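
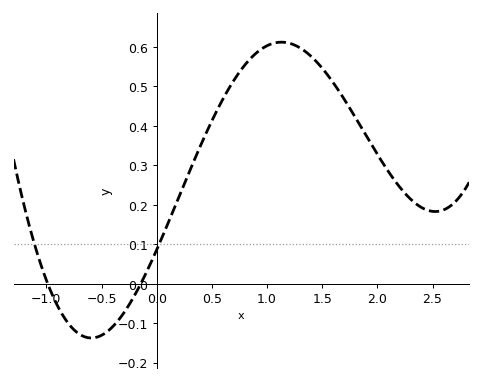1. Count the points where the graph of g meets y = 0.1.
2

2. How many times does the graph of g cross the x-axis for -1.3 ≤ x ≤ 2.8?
2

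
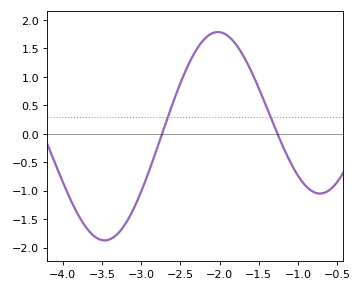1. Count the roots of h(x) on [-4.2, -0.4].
2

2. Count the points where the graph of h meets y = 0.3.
2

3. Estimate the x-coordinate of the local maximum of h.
-2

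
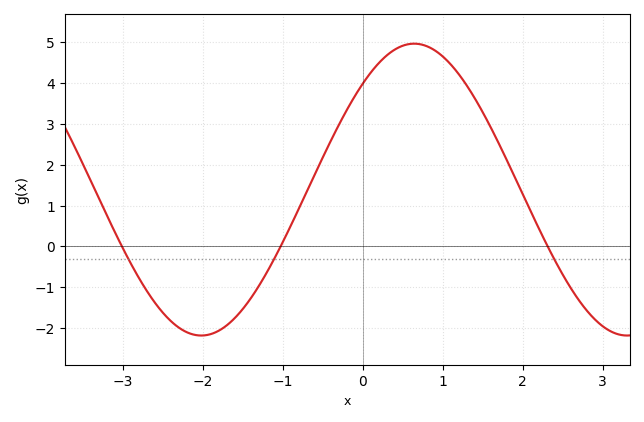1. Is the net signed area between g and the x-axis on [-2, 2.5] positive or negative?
positive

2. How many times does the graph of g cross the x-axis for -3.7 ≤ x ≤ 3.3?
3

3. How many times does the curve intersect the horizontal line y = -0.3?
3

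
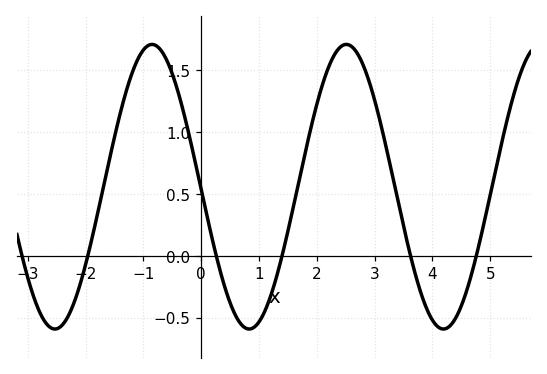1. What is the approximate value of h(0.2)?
0.1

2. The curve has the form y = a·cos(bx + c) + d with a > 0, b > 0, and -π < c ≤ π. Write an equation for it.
y = 1.15cos(1.9x + 1.6) + 0.56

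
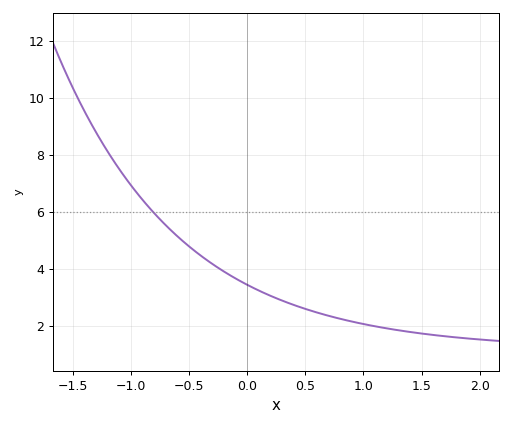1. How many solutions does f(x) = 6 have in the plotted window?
1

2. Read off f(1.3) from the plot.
1.86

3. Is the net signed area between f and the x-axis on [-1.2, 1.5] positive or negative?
positive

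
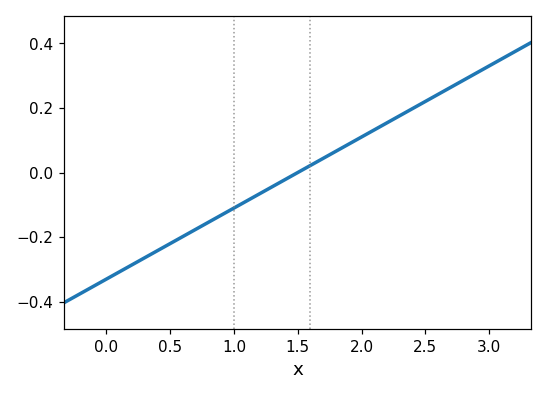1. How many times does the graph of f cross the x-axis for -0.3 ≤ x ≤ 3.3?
1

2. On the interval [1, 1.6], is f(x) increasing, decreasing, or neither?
increasing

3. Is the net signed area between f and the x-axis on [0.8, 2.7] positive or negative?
positive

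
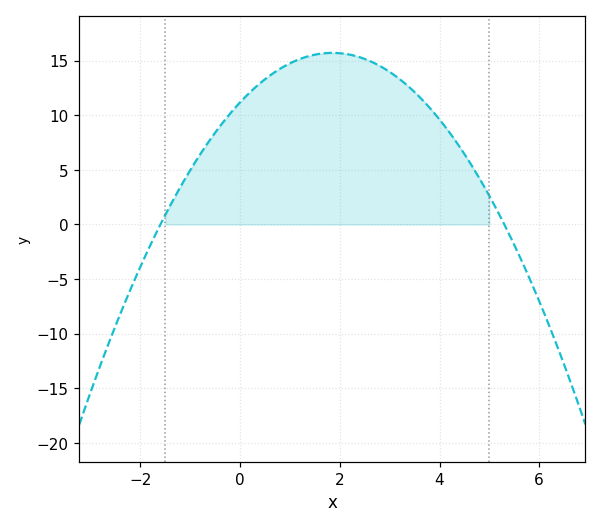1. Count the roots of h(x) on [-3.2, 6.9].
2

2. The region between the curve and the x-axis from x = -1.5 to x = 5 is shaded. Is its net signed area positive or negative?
positive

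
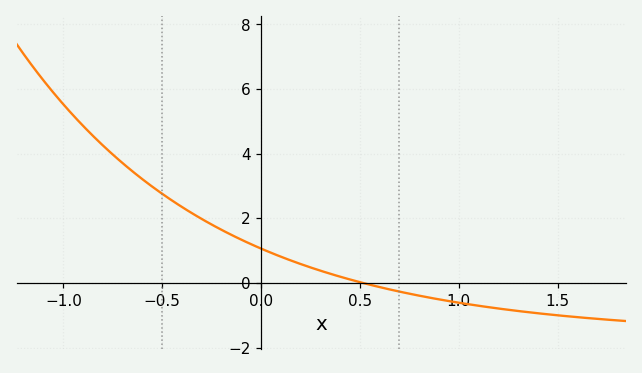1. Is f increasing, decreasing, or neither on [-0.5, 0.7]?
decreasing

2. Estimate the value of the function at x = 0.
1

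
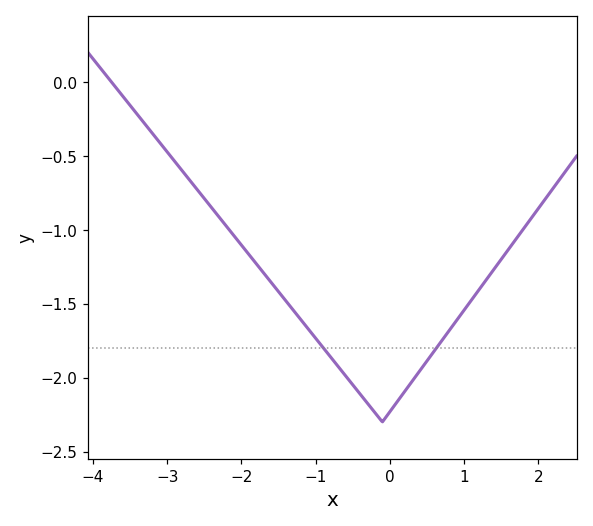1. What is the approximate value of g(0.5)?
-1.9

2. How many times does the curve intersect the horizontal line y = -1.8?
2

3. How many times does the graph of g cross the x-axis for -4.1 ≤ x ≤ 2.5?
1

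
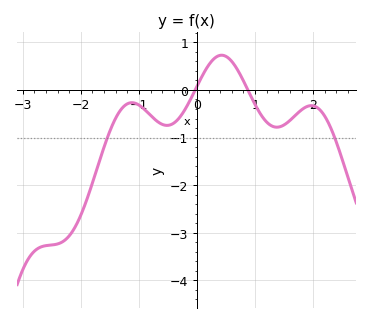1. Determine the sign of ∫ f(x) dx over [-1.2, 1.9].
negative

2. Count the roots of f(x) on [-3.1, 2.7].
2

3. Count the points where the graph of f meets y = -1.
2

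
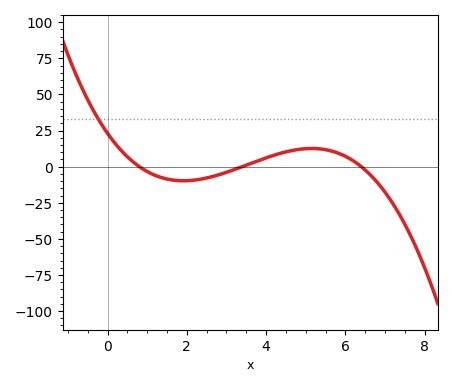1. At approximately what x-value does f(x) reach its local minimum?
1.92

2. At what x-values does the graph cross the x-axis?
0.8, 3.4, 6.4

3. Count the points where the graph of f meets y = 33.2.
1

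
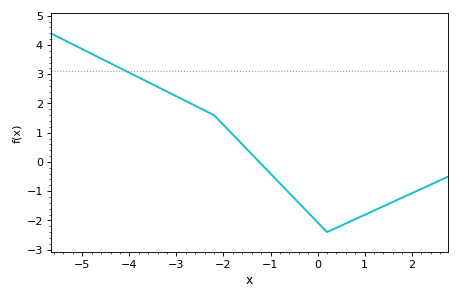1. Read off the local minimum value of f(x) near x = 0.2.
-2.4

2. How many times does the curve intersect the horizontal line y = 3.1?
1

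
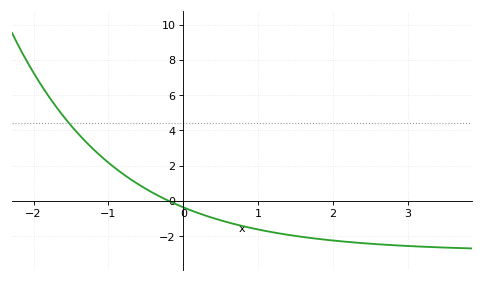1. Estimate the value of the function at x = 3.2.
-2.6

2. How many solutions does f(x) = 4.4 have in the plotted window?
1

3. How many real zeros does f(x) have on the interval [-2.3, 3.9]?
1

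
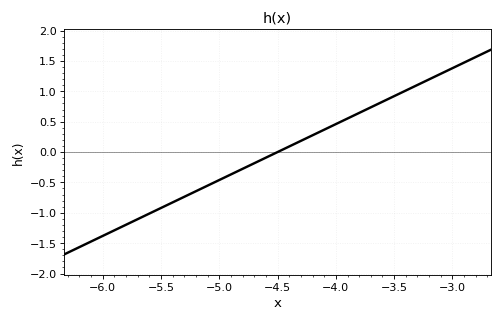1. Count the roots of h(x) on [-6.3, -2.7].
1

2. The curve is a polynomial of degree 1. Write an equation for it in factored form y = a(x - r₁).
y = 0.92(x + 4.5)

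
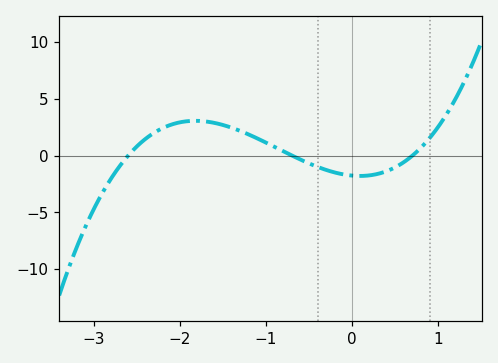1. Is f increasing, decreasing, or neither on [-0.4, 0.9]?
neither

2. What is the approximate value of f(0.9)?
1.5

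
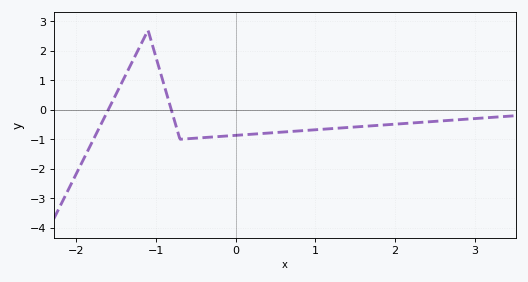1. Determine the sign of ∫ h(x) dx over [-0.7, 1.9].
negative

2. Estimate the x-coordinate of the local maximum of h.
-1.1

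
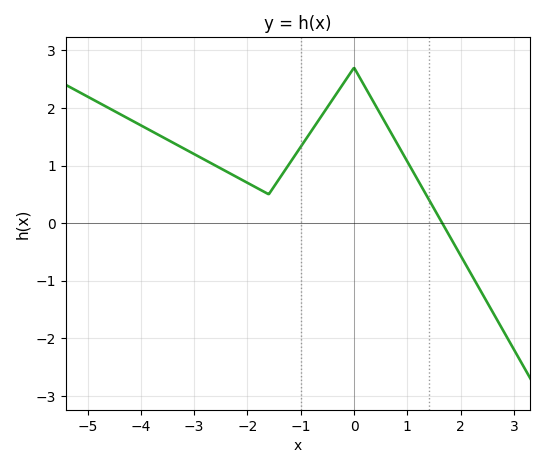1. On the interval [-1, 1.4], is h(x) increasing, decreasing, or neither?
neither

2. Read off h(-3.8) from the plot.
1.6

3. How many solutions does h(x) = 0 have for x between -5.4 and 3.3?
1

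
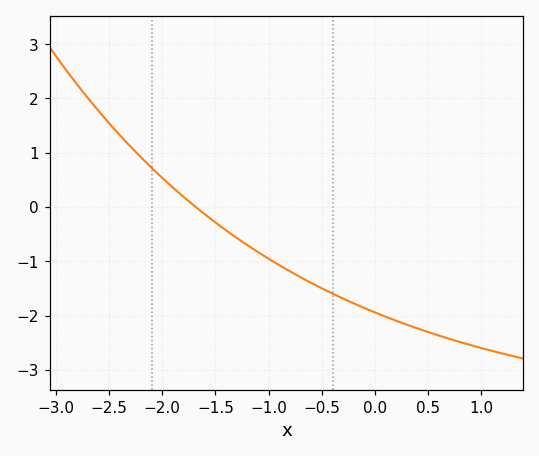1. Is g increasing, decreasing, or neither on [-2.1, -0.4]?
decreasing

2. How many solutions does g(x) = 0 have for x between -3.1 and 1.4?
1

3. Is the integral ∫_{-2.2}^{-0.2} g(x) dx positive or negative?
negative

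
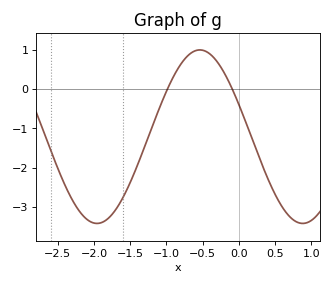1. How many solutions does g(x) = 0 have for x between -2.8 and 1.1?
2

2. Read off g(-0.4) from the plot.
0.9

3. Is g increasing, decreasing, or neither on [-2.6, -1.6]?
neither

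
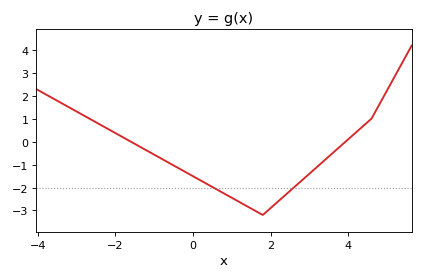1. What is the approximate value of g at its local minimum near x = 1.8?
-3.2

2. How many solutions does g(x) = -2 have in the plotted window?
2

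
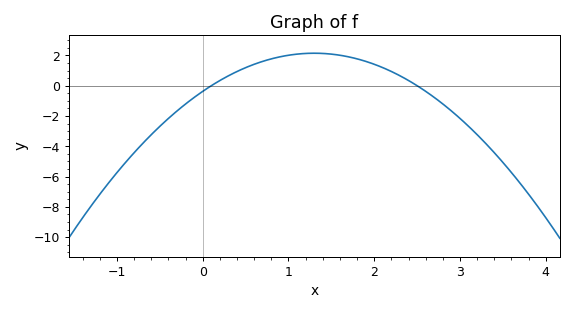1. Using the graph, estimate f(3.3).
-3.8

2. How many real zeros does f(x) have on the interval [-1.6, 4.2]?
2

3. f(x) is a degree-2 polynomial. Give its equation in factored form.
y = -1.49(x - 0.1)(x - 2.5)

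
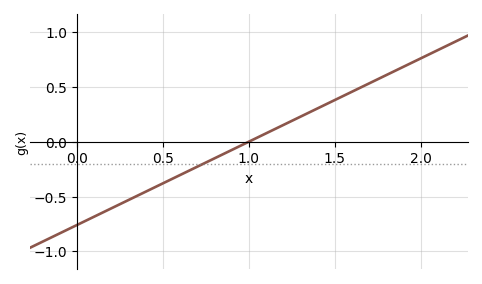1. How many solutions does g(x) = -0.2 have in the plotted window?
1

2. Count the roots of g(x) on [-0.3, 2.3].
1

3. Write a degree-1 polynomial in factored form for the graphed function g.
y = 0.76(x - 1)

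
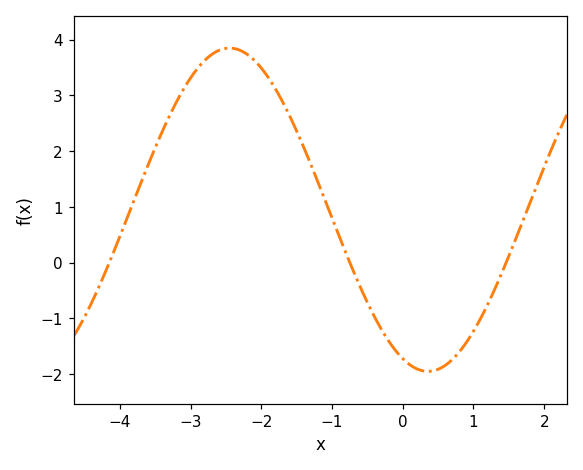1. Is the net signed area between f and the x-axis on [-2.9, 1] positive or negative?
positive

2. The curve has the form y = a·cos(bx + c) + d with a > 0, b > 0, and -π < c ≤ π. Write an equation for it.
y = 2.9cos(1.1x + 2.7) + 0.95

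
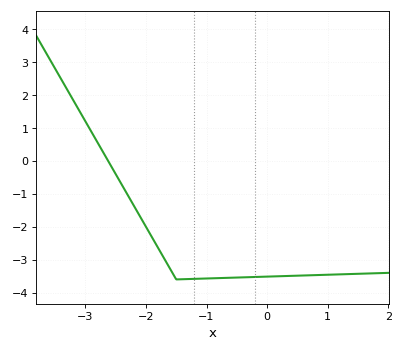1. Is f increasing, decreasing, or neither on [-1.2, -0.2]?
increasing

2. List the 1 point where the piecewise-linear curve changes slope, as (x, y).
(-1.5, -3.6)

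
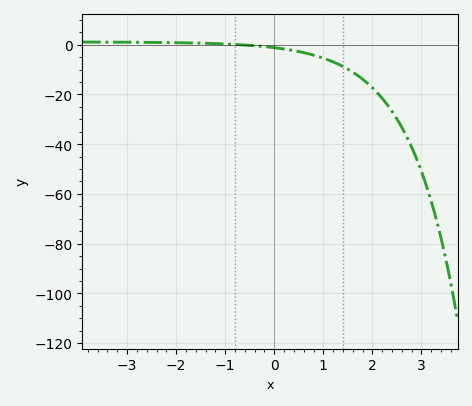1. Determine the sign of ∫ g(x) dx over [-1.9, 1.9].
negative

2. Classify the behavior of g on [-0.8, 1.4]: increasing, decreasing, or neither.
decreasing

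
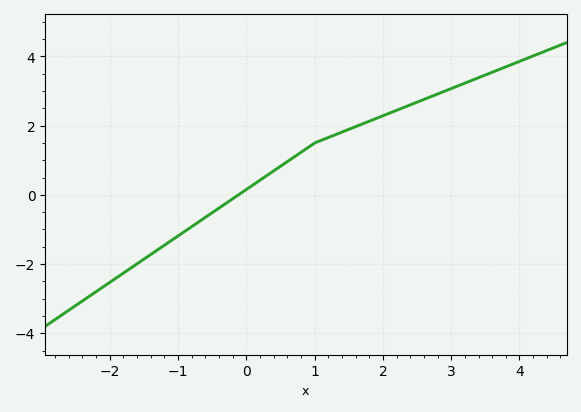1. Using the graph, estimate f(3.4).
3.4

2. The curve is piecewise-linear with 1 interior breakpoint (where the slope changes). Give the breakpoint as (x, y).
(1, 1.5)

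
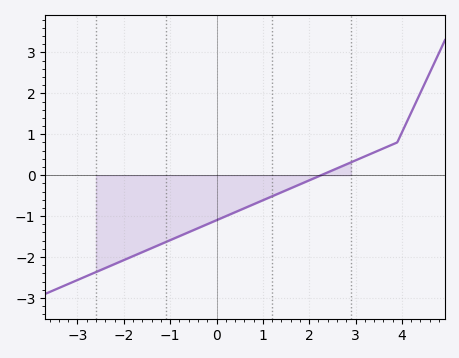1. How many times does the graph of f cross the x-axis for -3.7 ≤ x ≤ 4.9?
1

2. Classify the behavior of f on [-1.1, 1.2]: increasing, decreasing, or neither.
increasing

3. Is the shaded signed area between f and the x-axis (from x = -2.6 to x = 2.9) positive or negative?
negative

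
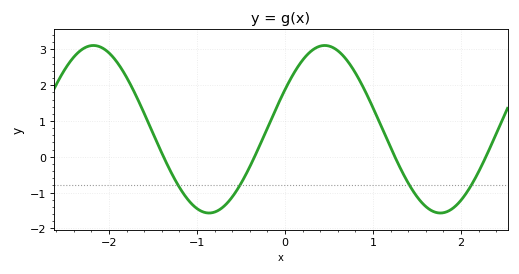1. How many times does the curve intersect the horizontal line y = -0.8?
4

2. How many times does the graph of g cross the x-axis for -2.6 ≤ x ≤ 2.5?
4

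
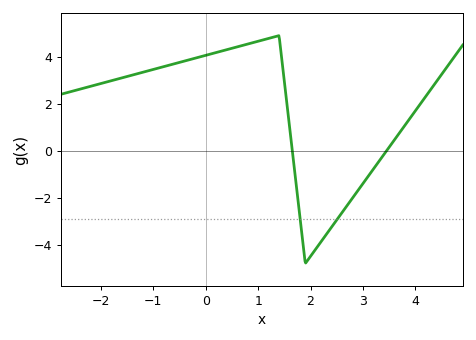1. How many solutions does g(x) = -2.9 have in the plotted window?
2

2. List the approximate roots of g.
1.65, 3.45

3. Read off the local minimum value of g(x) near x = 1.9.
-4.8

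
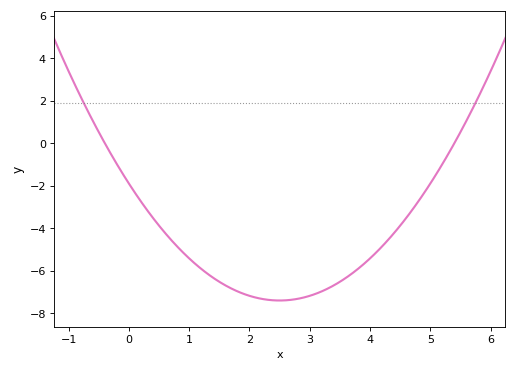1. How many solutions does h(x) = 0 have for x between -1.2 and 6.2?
2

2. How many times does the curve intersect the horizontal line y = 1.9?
2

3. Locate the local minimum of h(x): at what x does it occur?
2.5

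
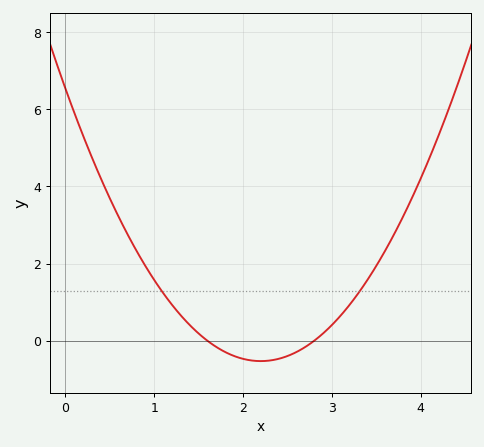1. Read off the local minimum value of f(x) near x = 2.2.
-0.526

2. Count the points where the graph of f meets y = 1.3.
2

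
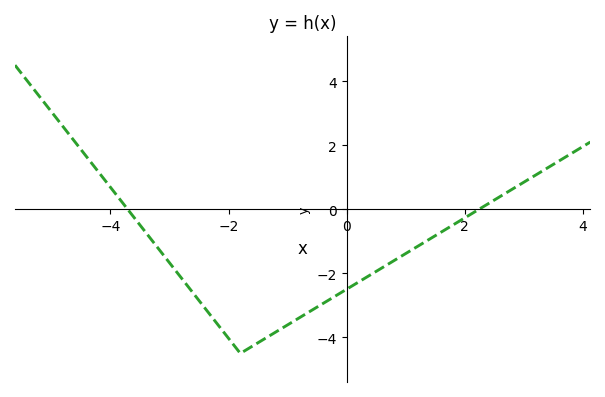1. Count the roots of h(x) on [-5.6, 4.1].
2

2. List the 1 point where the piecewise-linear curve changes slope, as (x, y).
(-1.8, -4.5)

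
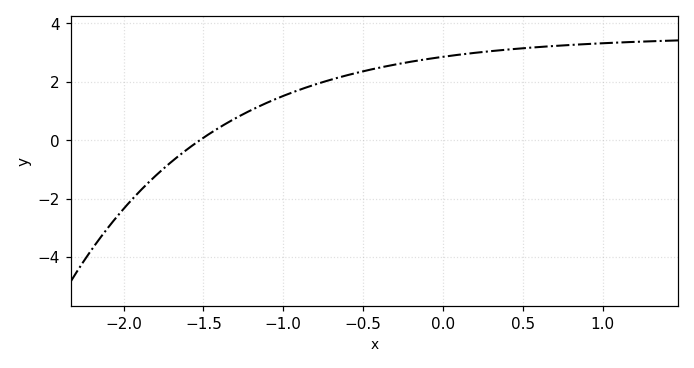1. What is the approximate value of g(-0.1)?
2.8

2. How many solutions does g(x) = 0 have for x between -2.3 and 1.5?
1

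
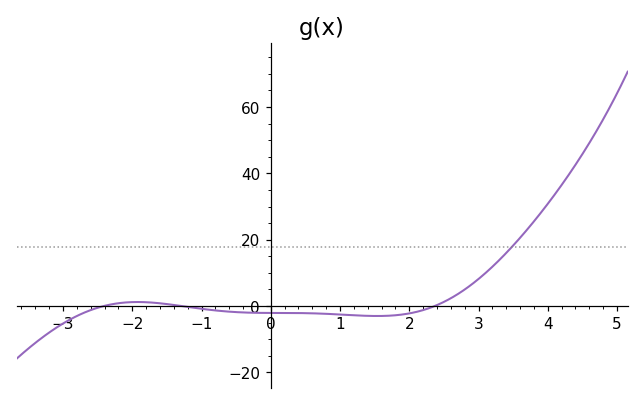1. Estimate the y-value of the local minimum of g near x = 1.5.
-2.99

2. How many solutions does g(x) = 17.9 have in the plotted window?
1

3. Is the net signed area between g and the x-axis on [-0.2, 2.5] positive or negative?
negative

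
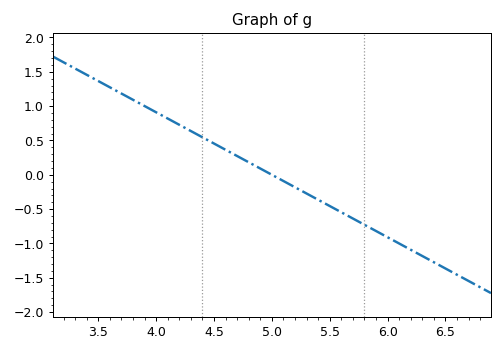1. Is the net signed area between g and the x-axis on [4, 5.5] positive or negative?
positive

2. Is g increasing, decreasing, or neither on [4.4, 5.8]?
decreasing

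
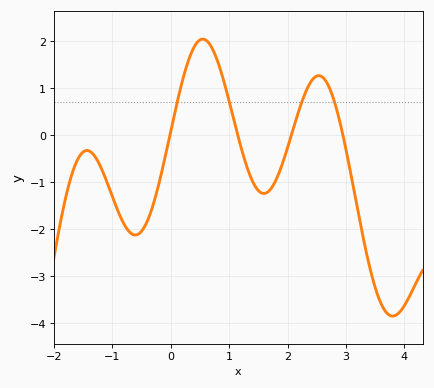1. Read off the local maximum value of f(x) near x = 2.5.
1.26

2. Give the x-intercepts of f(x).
-0.015, 1.15, 2.06, 2.95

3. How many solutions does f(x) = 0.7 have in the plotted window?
4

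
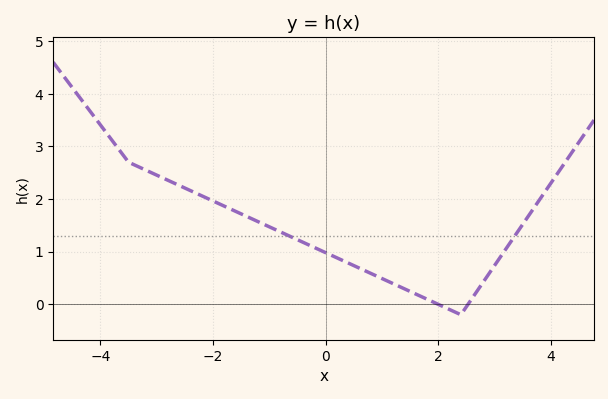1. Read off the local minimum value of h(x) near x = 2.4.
-0.2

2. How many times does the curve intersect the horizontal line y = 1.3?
2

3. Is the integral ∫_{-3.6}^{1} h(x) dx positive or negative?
positive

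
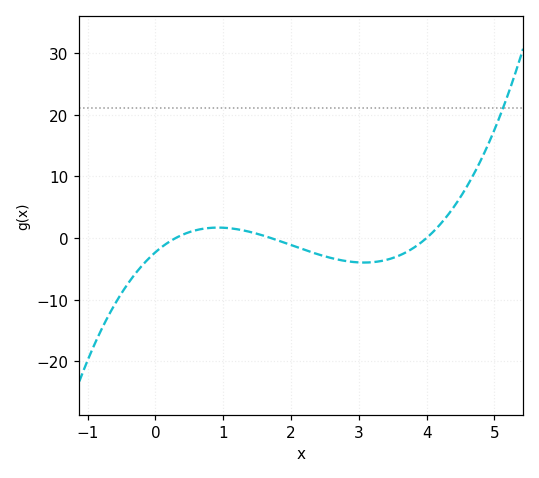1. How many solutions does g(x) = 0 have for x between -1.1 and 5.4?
3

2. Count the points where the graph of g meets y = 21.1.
1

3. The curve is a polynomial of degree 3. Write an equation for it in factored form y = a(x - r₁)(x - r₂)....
y = 1.13(x - 0.3)(x - 1.7)(x - 4)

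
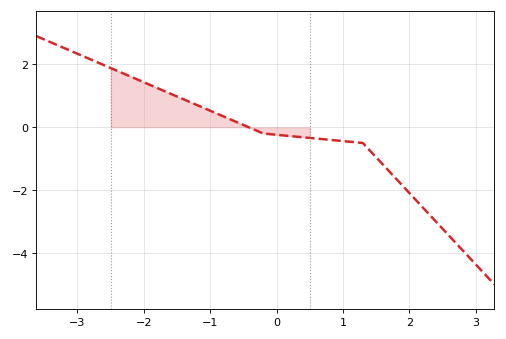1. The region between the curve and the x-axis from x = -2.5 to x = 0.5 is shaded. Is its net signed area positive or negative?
positive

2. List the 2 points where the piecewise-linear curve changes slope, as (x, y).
(-0.2, -0.2); (1.3, -0.5)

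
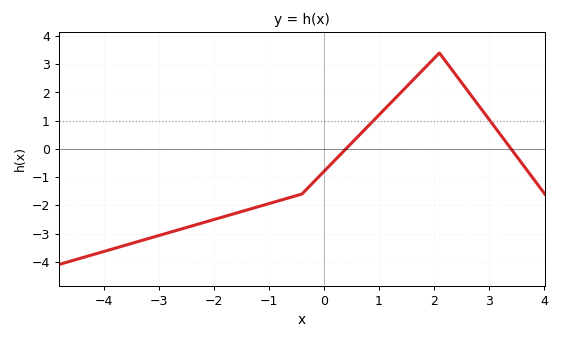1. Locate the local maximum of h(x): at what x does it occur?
2.1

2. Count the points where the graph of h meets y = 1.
2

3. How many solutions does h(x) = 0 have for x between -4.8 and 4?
2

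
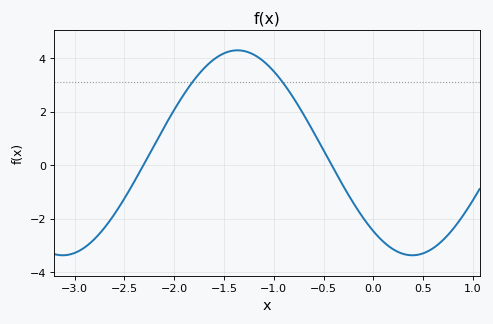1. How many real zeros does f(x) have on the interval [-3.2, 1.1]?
2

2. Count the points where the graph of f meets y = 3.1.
2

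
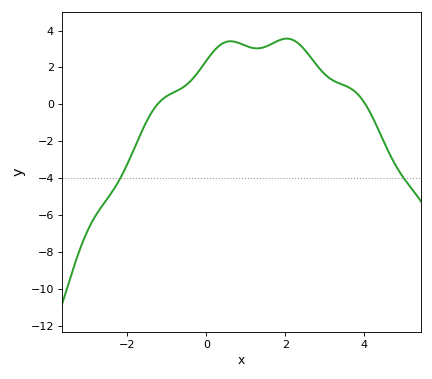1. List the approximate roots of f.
-1.2, 4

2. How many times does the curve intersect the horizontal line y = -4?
2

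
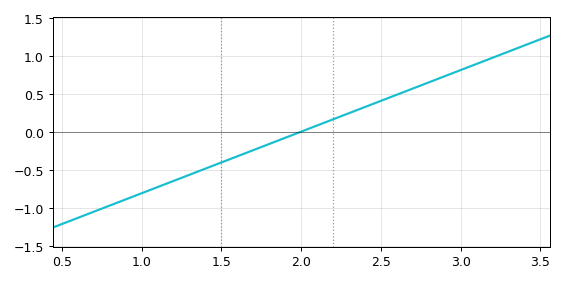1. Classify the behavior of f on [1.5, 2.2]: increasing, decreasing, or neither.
increasing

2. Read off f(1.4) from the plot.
-0.5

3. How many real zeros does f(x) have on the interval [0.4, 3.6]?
1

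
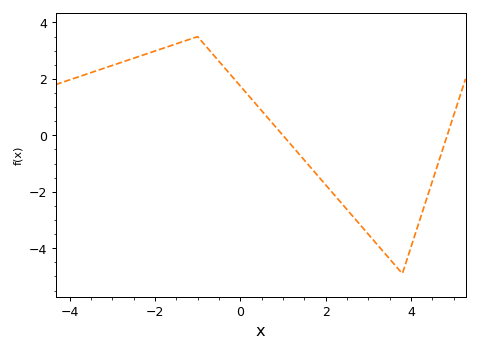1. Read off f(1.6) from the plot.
-1.05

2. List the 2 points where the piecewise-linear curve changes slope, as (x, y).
(-1, 3.5); (3.8, -4.9)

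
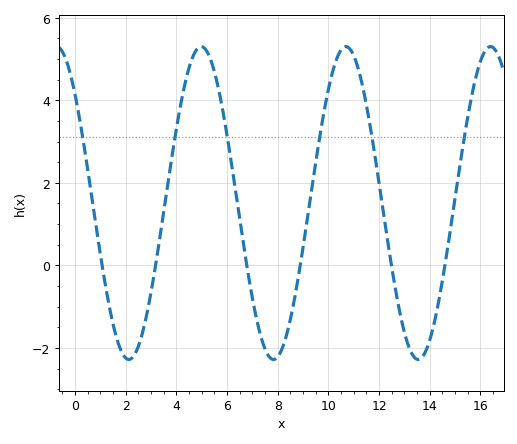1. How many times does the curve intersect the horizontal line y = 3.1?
6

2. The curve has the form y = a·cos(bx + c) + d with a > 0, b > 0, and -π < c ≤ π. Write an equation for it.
y = 3.79cos(1.1x + 0.81) + 1.51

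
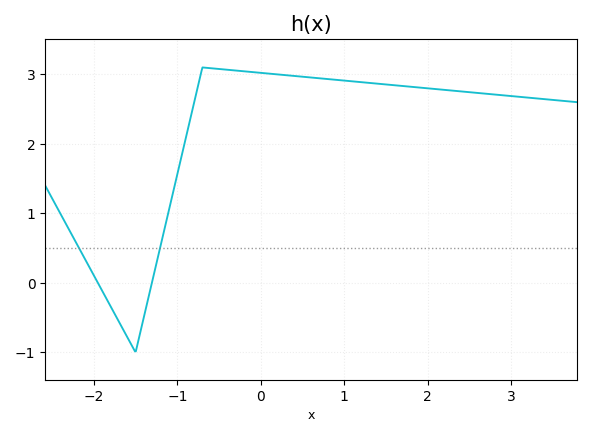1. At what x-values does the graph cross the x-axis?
-2, -1.3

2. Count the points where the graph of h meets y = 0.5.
2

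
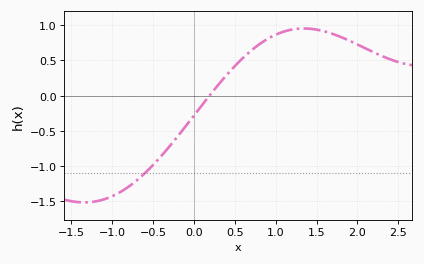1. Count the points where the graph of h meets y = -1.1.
1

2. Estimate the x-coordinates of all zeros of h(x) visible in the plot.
0.189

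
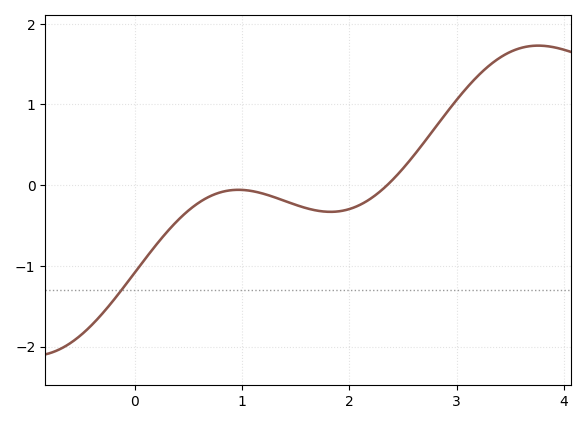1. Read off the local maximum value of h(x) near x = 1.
-0.1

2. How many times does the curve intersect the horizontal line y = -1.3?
1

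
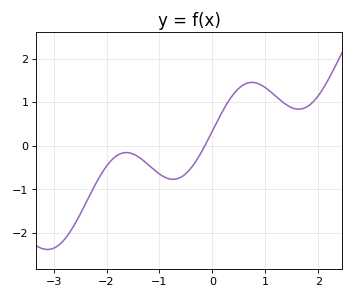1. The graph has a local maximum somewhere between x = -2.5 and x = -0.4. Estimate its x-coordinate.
-1.6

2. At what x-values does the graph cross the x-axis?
-0.1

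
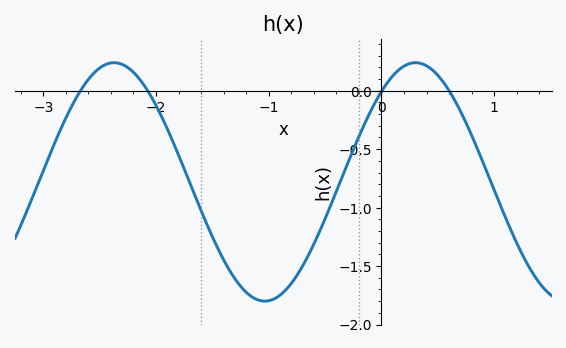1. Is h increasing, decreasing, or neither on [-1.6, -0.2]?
neither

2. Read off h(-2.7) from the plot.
-0.049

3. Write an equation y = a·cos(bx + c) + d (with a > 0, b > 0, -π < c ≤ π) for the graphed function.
y = 1.02cos(2.35x - 0.71) - 0.78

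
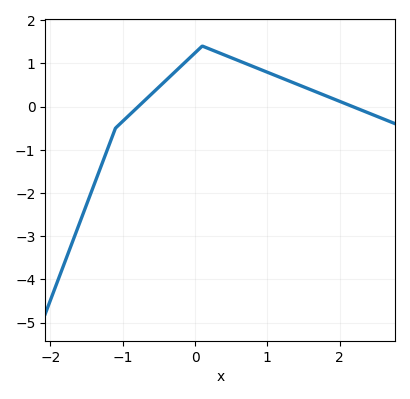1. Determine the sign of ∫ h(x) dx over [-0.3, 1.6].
positive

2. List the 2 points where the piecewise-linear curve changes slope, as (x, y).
(-1.1, -0.5); (0.1, 1.4)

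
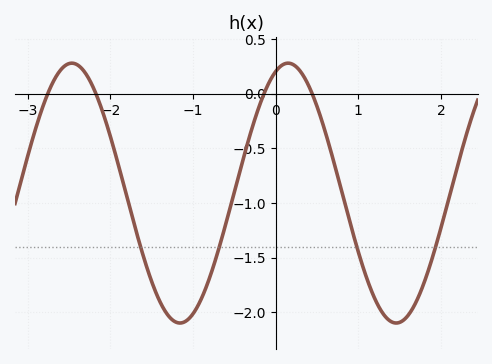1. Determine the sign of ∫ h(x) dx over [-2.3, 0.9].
negative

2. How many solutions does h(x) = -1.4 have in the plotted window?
4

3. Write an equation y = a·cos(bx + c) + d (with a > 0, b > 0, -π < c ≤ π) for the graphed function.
y = 1.19cos(2.4x - 0.36) - 0.91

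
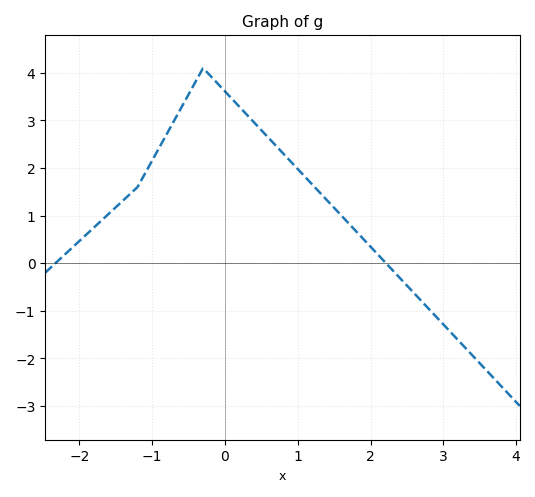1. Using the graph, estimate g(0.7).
2.5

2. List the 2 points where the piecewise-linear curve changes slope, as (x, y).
(-1.2, 1.6); (-0.3, 4.1)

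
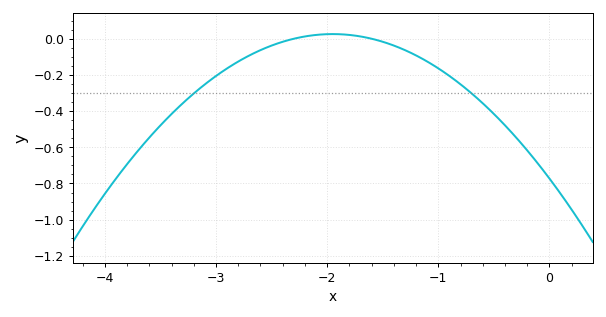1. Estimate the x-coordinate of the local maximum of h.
-1.95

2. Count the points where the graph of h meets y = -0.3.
2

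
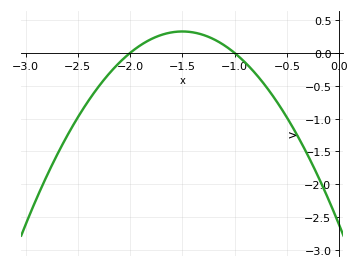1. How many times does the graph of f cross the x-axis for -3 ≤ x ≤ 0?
2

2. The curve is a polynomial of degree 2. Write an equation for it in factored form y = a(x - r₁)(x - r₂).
y = -1.31(x + 2)(x + 1)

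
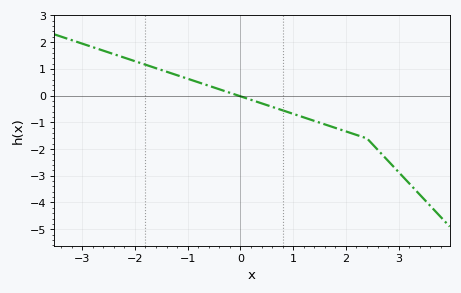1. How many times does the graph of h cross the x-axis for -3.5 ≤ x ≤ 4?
1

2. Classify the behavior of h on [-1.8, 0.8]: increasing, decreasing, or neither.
decreasing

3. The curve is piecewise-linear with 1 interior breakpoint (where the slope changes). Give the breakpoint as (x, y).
(2.4, -1.6)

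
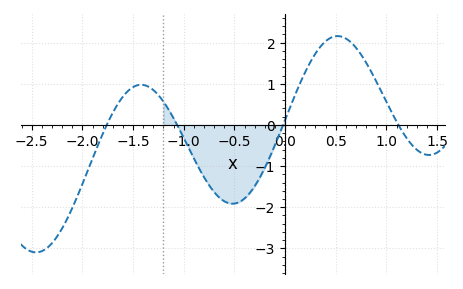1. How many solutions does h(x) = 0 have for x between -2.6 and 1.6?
4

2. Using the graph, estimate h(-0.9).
-0.814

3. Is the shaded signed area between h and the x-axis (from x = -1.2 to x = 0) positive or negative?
negative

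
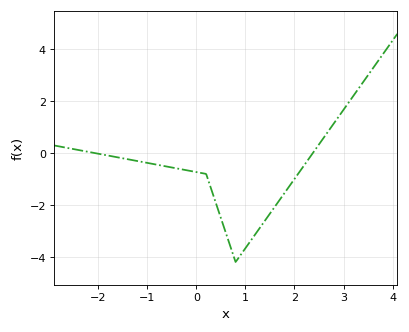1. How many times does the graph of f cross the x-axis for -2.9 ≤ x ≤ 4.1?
2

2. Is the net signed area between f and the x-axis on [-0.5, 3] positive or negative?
negative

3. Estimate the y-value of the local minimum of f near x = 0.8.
-4.2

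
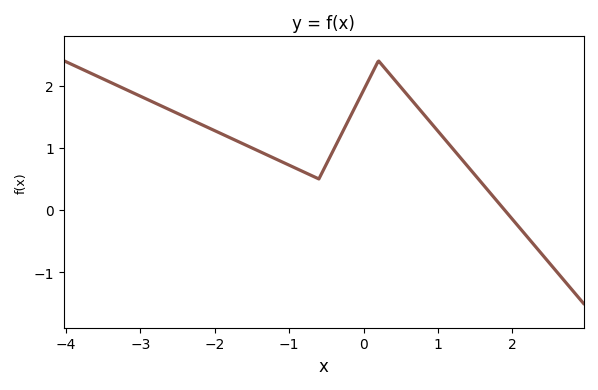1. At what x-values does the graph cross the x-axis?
1.9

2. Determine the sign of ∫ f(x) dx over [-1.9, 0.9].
positive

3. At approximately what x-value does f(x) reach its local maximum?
0.201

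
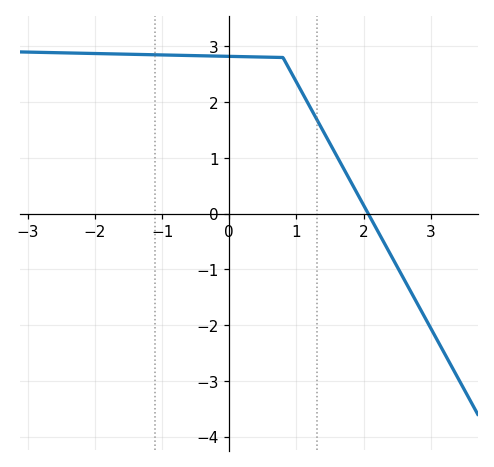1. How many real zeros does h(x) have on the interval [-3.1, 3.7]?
1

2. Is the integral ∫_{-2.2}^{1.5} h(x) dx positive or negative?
positive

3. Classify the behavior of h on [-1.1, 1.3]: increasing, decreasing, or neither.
decreasing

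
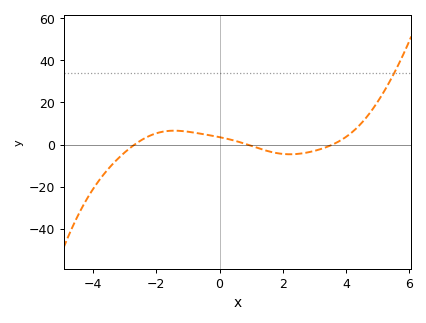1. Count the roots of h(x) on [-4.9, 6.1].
3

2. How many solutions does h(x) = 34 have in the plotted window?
1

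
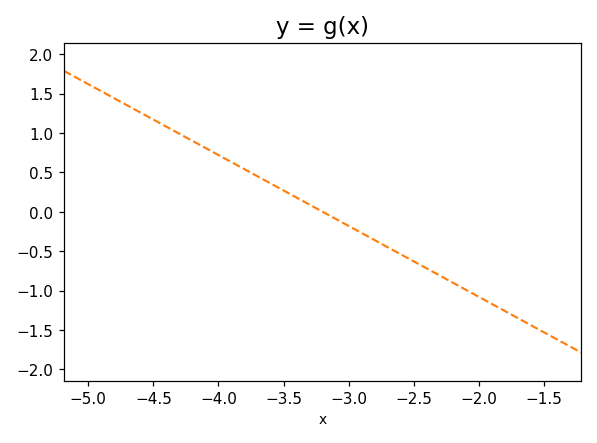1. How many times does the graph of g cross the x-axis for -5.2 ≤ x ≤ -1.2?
1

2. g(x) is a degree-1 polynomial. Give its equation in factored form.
y = -0.9(x + 3.2)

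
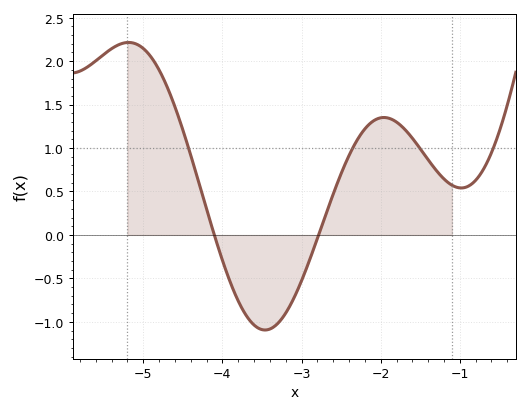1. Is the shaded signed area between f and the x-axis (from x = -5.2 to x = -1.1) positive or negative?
positive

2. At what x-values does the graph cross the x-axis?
-4.1, -2.78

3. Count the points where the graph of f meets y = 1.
4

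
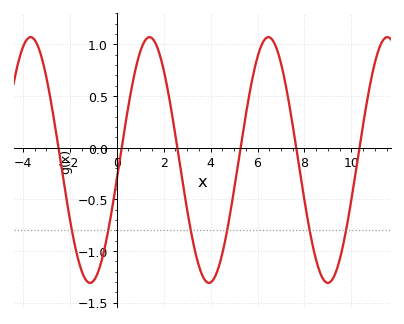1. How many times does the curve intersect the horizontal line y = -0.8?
6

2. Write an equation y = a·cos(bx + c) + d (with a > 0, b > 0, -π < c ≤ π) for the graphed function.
y = 1.19cos(1.2x - 1.7) - 0.12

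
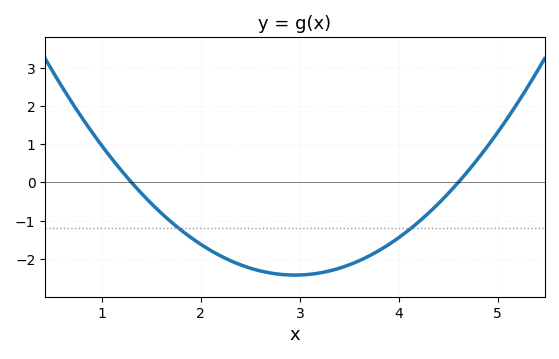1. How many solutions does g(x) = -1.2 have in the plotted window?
2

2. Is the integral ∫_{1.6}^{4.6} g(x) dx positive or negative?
negative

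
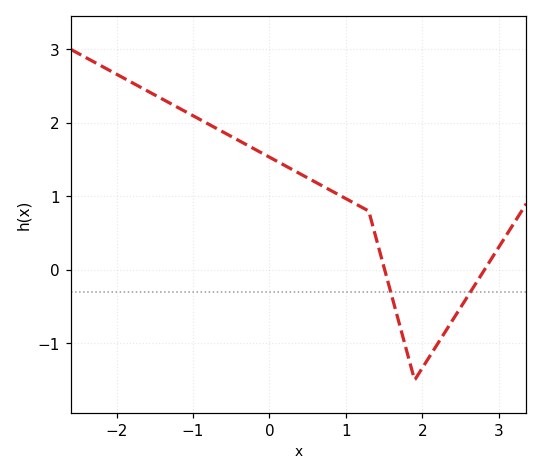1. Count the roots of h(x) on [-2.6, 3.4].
2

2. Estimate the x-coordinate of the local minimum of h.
1.9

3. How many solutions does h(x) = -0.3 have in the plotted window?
2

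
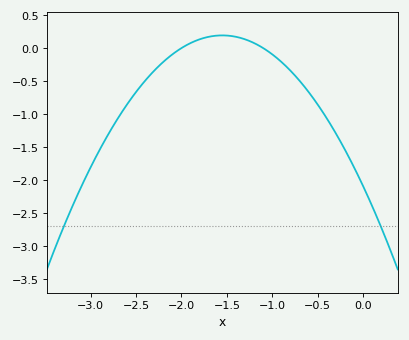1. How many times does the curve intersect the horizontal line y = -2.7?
2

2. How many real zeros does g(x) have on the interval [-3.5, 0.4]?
2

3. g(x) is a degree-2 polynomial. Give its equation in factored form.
y = -0.95(x + 2)(x + 1.1)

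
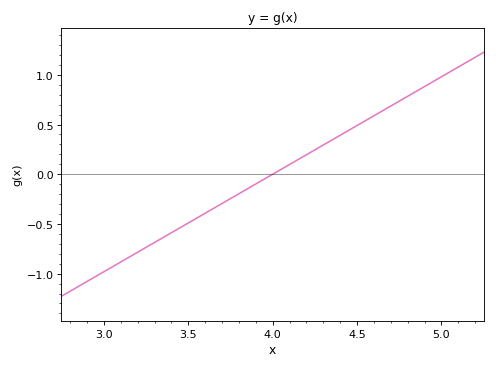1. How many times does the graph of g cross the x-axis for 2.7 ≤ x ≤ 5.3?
1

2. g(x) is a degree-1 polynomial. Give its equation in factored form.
y = 0.98(x - 4)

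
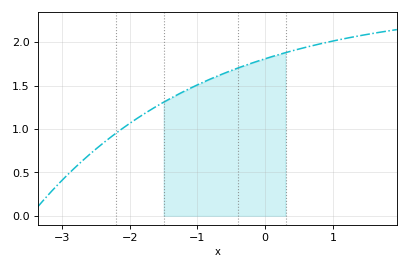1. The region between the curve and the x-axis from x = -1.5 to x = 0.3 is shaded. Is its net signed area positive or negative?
positive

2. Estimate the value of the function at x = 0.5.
1.92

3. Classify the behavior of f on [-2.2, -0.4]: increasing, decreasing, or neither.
increasing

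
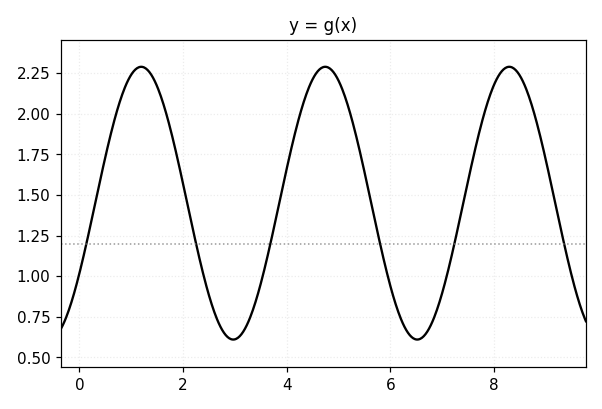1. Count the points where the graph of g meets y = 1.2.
6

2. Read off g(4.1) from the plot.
1.8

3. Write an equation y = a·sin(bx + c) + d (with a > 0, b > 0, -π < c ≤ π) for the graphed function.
y = 0.84sin(1.8x - 0.54) + 1.45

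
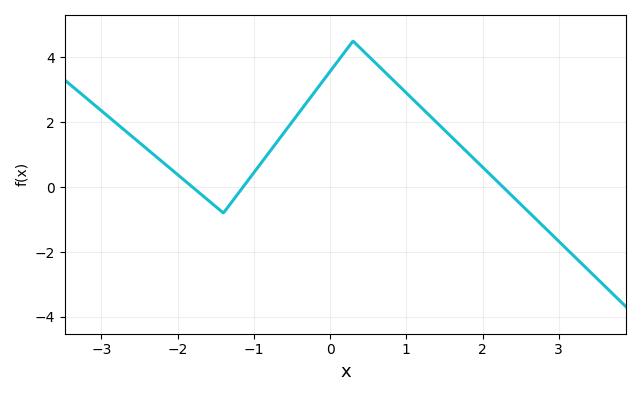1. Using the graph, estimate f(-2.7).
1.8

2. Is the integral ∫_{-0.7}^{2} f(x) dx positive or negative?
positive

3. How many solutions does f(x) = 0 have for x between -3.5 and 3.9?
3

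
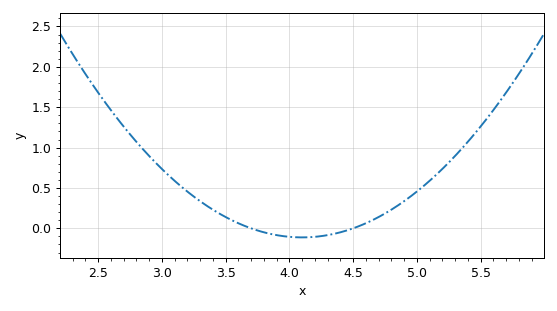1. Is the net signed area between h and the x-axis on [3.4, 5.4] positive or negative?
positive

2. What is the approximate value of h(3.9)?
-0.1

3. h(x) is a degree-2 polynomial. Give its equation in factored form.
y = 0.7(x - 3.7)(x - 4.5)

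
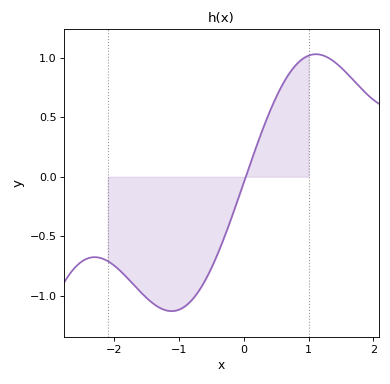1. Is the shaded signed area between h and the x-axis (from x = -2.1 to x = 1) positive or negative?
negative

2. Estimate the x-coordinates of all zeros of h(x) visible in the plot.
0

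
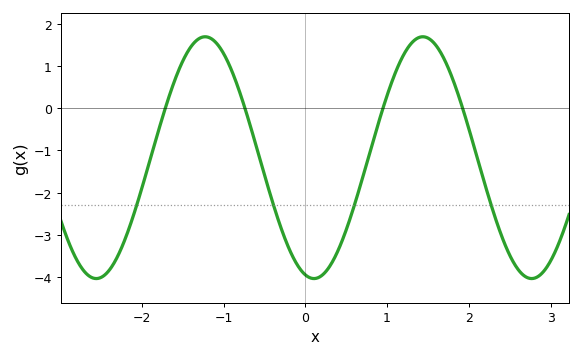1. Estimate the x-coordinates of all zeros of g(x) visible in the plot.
-1.71, -0.737, 0.95, 1.93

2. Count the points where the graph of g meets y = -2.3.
4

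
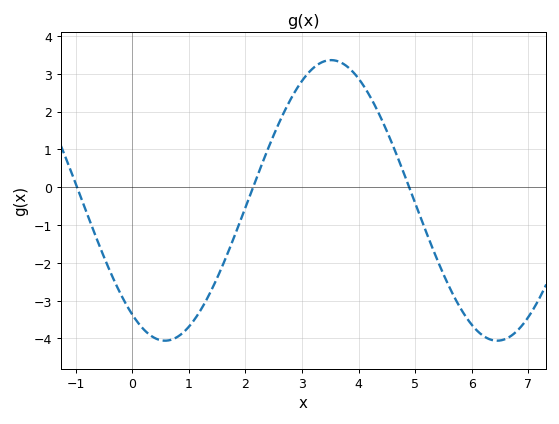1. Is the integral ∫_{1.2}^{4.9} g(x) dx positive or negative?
positive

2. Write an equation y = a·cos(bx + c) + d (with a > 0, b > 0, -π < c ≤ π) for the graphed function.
y = 3.71cos(1.1x + 2.5) - 0.35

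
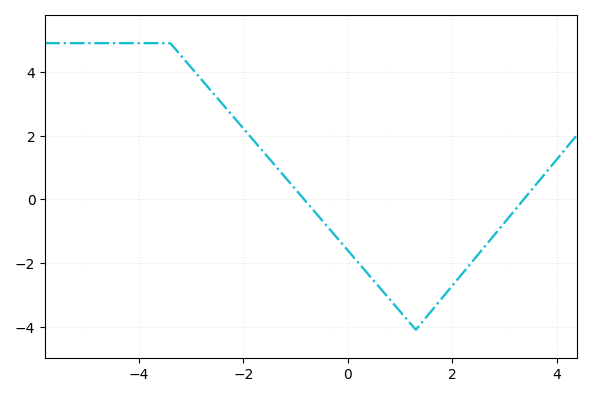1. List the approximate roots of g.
-0.8, 3.4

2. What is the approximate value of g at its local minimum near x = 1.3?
-4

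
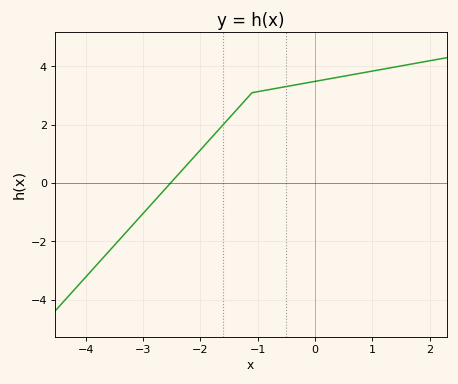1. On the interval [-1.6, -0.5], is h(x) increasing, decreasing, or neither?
increasing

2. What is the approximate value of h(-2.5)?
0.052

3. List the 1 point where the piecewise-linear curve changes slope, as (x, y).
(-1.1, 3.1)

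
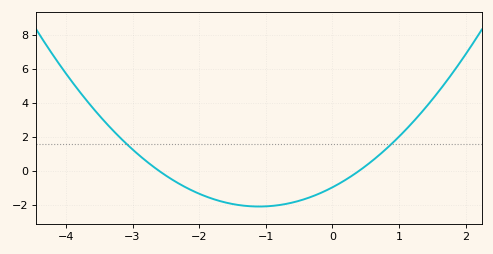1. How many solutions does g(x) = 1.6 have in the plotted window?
2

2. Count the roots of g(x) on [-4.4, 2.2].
2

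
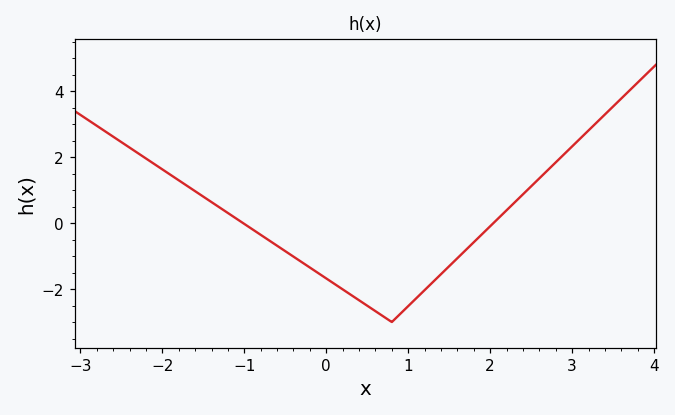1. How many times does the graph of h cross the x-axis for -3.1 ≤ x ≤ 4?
2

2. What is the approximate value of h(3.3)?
3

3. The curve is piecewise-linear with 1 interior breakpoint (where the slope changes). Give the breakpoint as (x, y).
(0.8, -3)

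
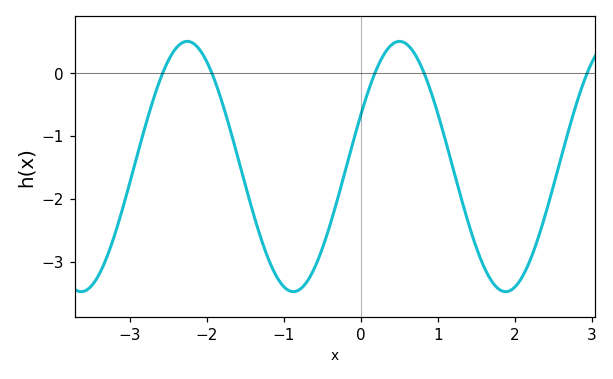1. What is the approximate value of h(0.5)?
0.51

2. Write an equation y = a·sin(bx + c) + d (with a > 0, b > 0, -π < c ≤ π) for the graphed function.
y = 1.99sin(2.28x + 0.432) - 1.48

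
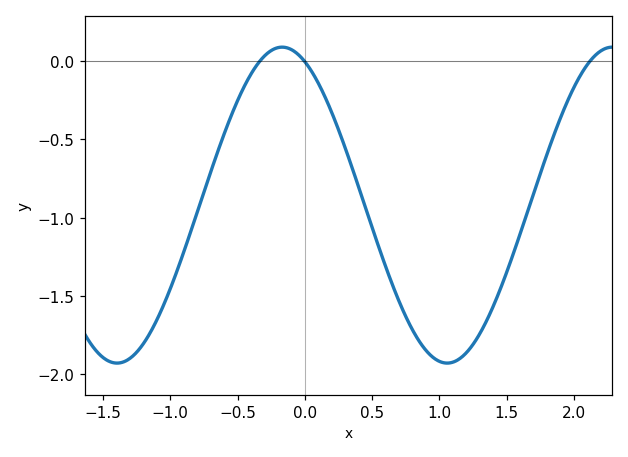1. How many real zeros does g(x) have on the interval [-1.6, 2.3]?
3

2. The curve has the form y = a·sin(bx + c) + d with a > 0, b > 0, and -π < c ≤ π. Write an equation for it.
y = 1.01sin(2.6x + 2) - 0.92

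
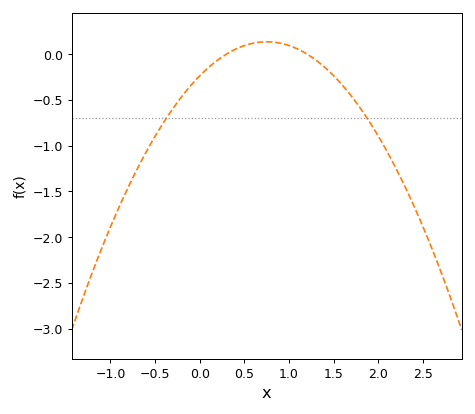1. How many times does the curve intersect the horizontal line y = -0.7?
2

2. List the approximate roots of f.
0.3, 1.2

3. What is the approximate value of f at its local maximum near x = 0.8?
0.134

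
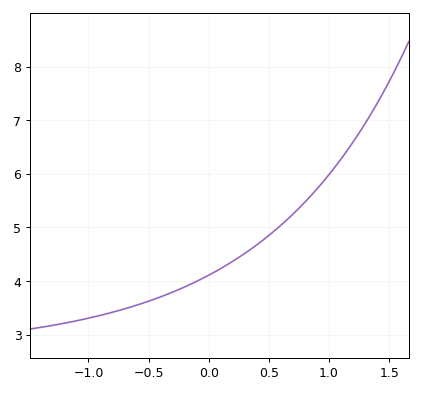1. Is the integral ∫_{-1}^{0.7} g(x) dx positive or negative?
positive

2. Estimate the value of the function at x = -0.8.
3.4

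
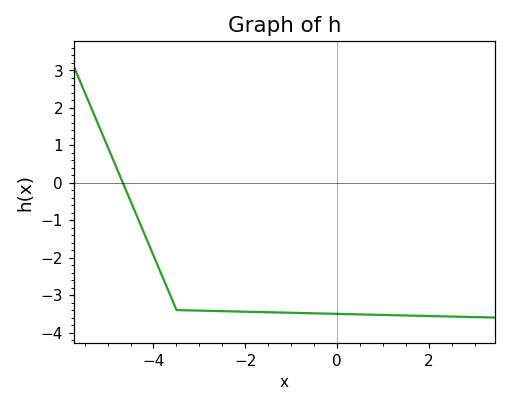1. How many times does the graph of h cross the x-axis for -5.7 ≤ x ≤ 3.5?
1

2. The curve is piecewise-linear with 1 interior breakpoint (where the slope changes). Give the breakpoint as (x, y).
(-3.5, -3.4)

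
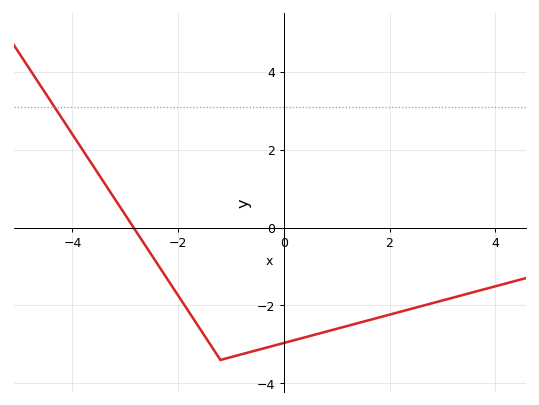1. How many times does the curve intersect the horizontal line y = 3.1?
1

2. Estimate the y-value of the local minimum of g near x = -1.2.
-3.4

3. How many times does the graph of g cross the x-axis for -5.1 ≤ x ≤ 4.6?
1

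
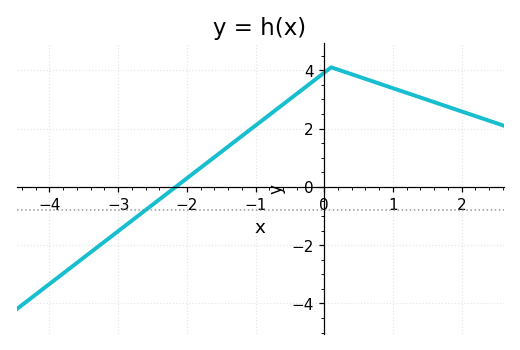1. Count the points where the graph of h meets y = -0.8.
1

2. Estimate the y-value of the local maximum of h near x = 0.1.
4.1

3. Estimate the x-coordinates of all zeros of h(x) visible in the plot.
-2.16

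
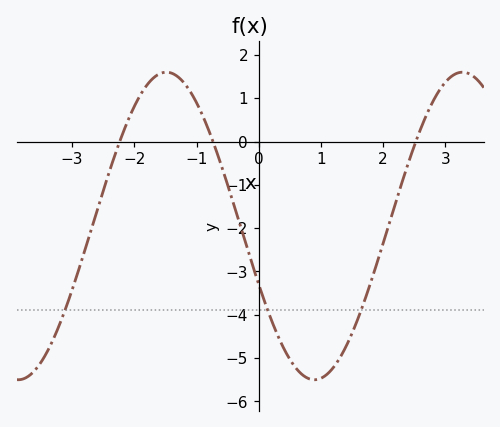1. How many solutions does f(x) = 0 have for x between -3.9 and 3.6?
3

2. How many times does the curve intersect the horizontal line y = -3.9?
3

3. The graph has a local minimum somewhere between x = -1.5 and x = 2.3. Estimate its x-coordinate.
0.8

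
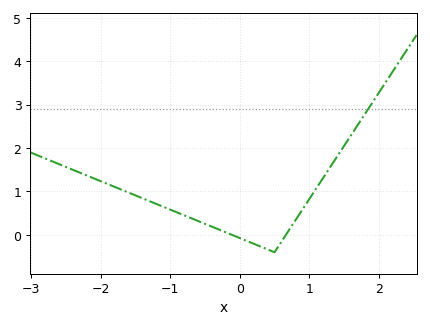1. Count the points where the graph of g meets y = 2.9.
1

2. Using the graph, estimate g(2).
3.3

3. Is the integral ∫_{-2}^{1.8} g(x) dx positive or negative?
positive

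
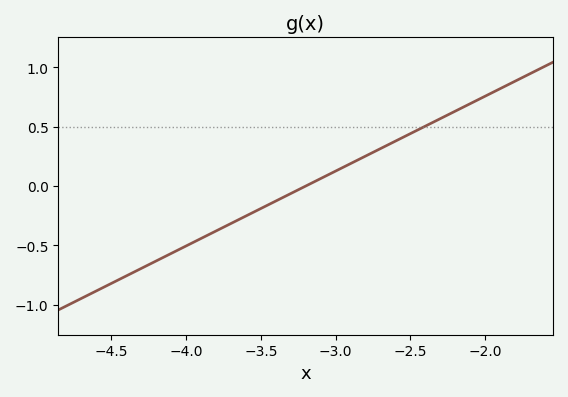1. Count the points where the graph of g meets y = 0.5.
1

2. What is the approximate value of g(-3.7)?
-0.315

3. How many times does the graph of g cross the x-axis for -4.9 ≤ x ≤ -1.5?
1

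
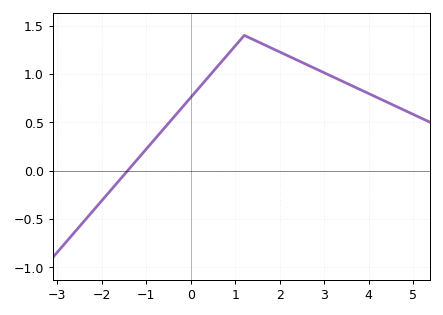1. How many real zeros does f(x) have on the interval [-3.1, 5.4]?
1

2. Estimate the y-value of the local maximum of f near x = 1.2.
1.4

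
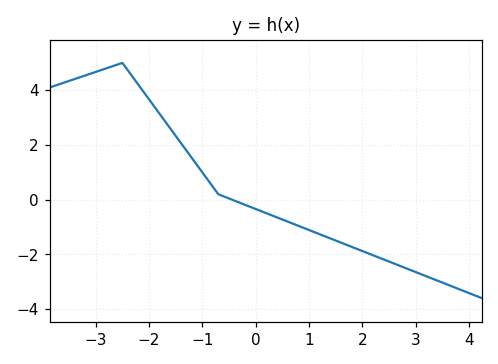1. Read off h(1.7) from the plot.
-1.64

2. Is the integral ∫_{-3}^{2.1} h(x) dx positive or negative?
positive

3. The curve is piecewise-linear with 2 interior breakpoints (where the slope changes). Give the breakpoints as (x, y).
(-2.5, 5); (-0.7, 0.2)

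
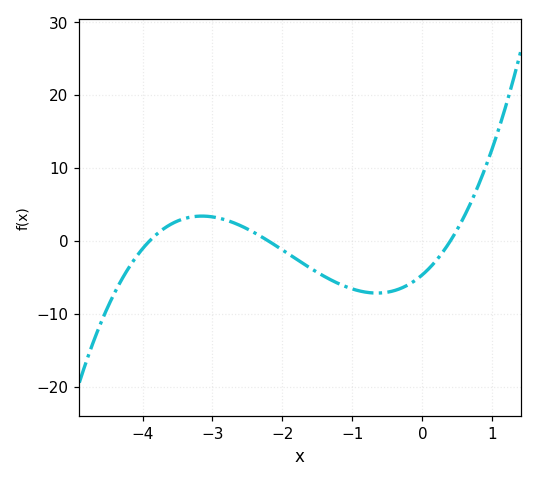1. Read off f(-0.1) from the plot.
-5.39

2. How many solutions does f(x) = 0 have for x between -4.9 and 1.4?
3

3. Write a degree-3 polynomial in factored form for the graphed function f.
y = 1.35(x + 3.9)(x + 2.2)(x - 0.4)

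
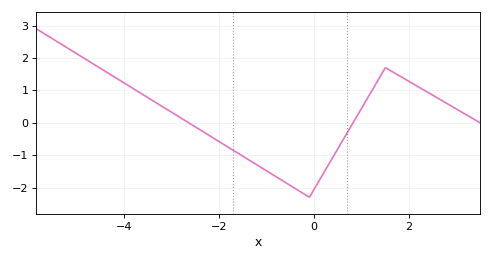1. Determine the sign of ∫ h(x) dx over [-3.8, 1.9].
negative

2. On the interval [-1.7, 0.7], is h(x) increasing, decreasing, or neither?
neither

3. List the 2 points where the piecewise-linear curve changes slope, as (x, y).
(-0.1, -2.3); (1.5, 1.7)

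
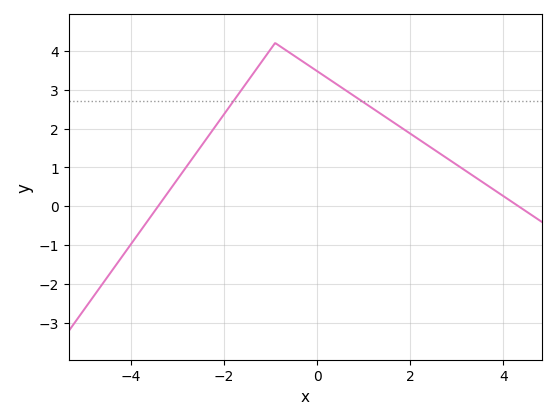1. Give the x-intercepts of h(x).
-3.4, 4.4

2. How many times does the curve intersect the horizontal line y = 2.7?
2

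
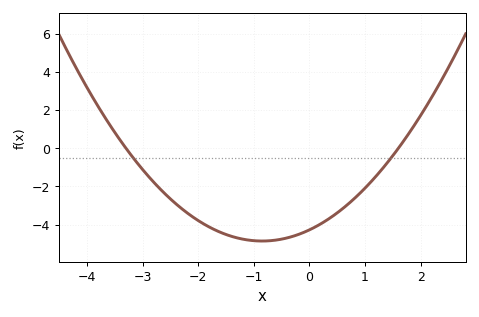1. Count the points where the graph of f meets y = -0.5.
2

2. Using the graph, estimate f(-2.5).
-2.6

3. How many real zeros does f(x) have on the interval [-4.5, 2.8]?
2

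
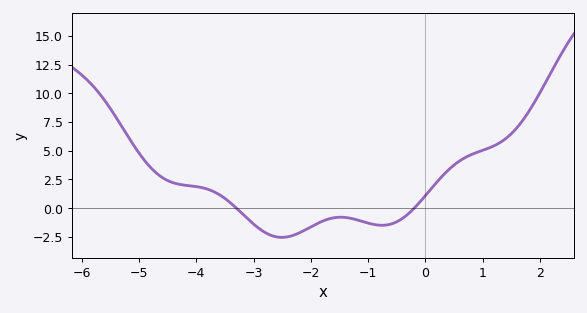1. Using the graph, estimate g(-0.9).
-1.41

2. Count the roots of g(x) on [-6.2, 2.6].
2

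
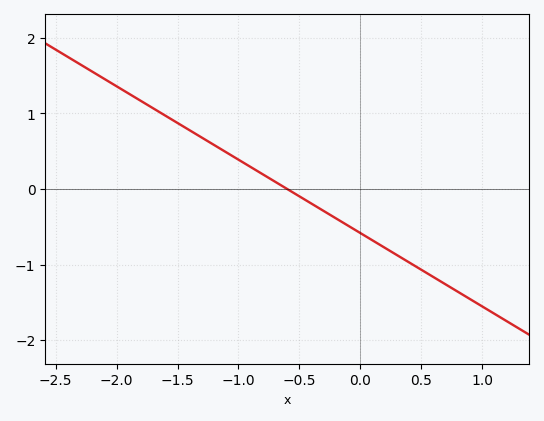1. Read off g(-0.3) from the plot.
-0.291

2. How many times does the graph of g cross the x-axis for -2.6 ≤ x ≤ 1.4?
1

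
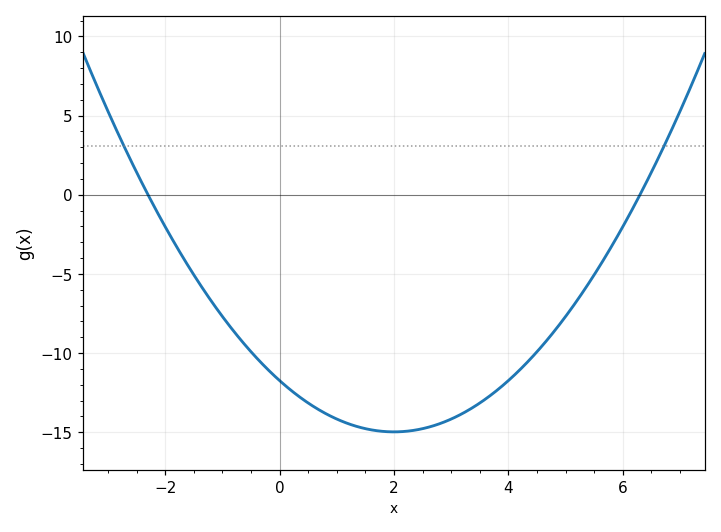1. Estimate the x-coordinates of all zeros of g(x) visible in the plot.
-2.2, 6.2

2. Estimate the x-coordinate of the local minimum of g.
2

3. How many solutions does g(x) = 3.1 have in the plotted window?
2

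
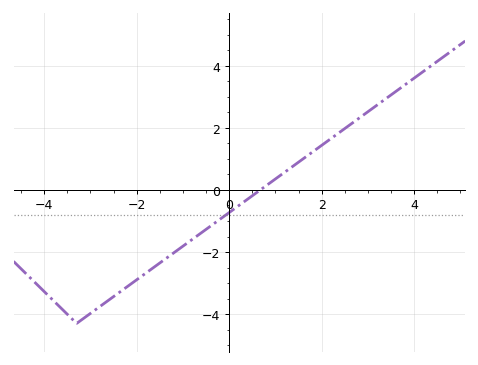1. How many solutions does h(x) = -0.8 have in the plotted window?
1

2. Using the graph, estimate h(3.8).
3.4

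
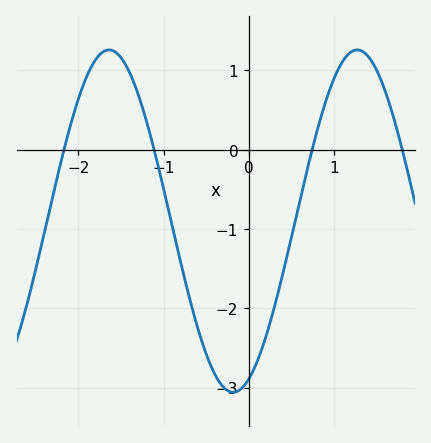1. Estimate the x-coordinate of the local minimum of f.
-0.2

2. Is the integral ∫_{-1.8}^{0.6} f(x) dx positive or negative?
negative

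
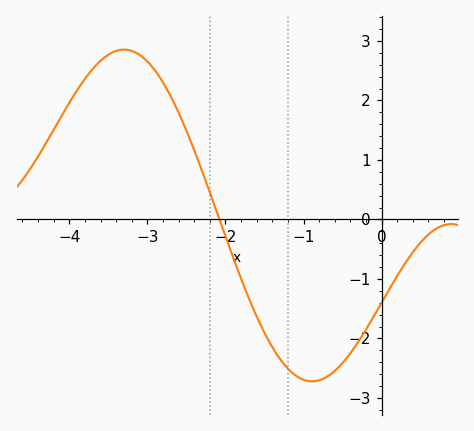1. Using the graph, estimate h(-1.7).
-1.3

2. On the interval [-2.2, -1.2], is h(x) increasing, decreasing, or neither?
decreasing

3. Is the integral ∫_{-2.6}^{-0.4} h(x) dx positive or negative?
negative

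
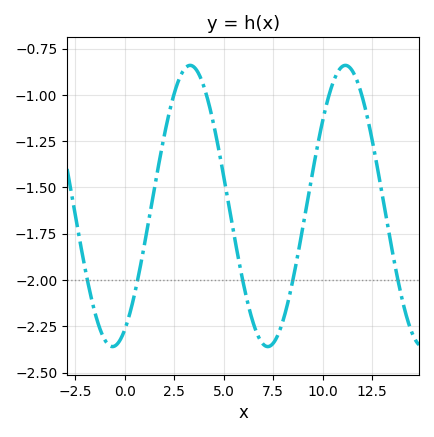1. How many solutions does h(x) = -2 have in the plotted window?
5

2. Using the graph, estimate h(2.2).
-1.12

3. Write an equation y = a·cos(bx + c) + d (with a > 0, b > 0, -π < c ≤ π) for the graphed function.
y = 0.76cos(0.8x - 2.6) - 1.6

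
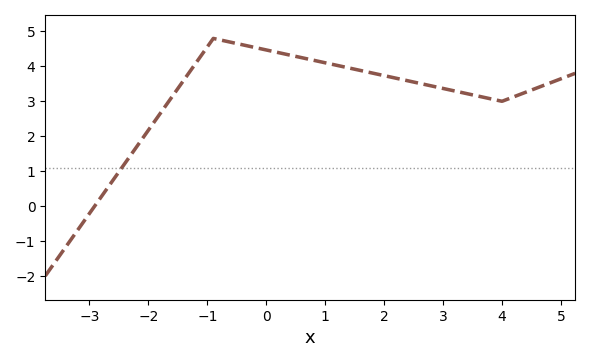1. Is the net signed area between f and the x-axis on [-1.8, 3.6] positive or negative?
positive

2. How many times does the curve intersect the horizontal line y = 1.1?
1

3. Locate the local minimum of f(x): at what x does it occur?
4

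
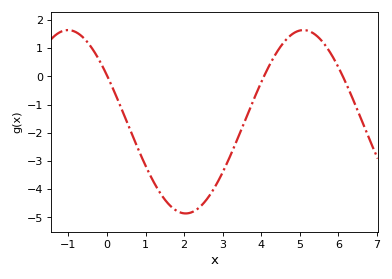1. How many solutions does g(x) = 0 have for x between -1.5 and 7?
3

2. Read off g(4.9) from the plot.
1.58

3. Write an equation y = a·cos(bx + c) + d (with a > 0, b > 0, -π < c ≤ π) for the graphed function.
y = 3.25cos(1.03x + 1.04) - 1.61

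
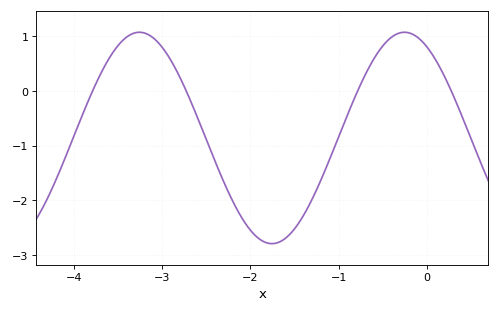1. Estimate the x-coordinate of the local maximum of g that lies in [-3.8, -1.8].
-3.26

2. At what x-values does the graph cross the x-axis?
-3.79, -2.73, -0.784, 0.277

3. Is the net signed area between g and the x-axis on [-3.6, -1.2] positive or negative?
negative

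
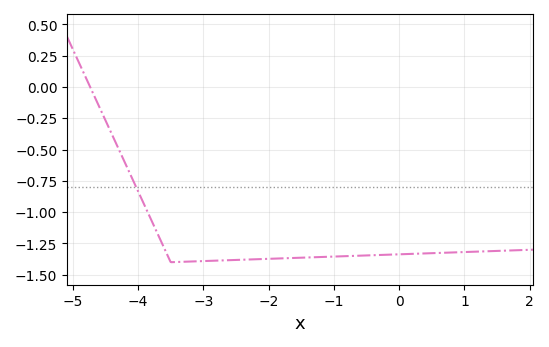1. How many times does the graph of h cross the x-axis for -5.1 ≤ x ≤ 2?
1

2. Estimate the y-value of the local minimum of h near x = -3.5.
-1.4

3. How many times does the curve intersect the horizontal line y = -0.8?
1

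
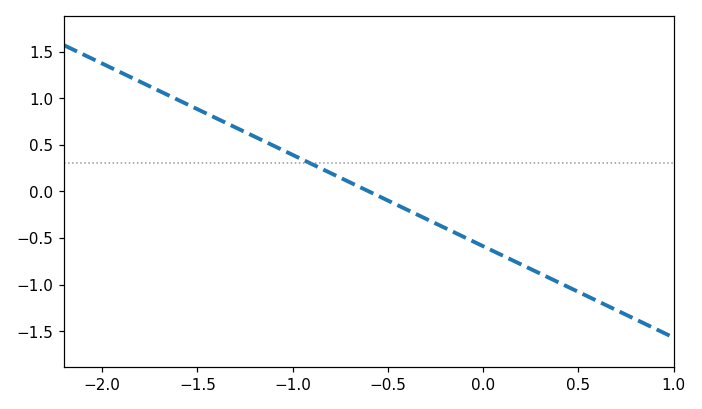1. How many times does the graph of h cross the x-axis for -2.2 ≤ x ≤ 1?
1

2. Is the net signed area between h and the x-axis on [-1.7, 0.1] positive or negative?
positive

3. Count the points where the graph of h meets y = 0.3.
1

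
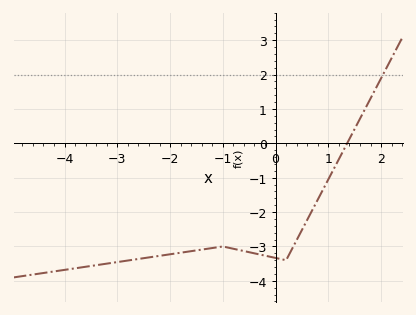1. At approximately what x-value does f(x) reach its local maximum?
-1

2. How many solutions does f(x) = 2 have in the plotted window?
1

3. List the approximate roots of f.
1.4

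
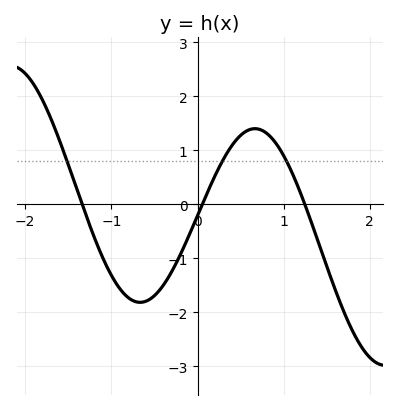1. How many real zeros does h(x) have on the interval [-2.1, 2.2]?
3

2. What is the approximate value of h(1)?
0.9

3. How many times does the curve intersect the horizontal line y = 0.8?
3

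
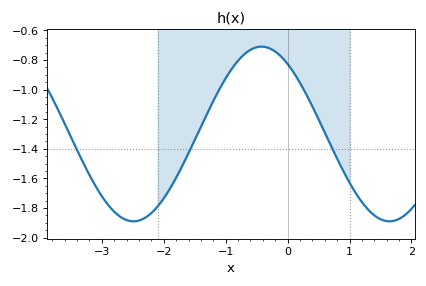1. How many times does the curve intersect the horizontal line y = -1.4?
3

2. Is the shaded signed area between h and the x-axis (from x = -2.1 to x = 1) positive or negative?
negative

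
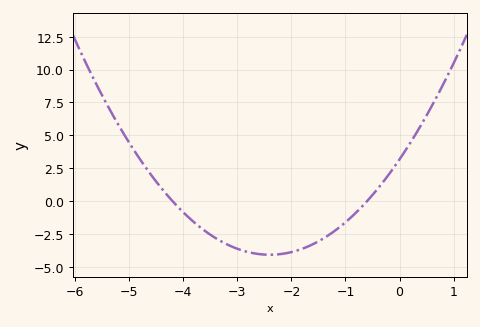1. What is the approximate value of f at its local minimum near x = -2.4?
-4.08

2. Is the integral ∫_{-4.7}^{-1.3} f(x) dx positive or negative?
negative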